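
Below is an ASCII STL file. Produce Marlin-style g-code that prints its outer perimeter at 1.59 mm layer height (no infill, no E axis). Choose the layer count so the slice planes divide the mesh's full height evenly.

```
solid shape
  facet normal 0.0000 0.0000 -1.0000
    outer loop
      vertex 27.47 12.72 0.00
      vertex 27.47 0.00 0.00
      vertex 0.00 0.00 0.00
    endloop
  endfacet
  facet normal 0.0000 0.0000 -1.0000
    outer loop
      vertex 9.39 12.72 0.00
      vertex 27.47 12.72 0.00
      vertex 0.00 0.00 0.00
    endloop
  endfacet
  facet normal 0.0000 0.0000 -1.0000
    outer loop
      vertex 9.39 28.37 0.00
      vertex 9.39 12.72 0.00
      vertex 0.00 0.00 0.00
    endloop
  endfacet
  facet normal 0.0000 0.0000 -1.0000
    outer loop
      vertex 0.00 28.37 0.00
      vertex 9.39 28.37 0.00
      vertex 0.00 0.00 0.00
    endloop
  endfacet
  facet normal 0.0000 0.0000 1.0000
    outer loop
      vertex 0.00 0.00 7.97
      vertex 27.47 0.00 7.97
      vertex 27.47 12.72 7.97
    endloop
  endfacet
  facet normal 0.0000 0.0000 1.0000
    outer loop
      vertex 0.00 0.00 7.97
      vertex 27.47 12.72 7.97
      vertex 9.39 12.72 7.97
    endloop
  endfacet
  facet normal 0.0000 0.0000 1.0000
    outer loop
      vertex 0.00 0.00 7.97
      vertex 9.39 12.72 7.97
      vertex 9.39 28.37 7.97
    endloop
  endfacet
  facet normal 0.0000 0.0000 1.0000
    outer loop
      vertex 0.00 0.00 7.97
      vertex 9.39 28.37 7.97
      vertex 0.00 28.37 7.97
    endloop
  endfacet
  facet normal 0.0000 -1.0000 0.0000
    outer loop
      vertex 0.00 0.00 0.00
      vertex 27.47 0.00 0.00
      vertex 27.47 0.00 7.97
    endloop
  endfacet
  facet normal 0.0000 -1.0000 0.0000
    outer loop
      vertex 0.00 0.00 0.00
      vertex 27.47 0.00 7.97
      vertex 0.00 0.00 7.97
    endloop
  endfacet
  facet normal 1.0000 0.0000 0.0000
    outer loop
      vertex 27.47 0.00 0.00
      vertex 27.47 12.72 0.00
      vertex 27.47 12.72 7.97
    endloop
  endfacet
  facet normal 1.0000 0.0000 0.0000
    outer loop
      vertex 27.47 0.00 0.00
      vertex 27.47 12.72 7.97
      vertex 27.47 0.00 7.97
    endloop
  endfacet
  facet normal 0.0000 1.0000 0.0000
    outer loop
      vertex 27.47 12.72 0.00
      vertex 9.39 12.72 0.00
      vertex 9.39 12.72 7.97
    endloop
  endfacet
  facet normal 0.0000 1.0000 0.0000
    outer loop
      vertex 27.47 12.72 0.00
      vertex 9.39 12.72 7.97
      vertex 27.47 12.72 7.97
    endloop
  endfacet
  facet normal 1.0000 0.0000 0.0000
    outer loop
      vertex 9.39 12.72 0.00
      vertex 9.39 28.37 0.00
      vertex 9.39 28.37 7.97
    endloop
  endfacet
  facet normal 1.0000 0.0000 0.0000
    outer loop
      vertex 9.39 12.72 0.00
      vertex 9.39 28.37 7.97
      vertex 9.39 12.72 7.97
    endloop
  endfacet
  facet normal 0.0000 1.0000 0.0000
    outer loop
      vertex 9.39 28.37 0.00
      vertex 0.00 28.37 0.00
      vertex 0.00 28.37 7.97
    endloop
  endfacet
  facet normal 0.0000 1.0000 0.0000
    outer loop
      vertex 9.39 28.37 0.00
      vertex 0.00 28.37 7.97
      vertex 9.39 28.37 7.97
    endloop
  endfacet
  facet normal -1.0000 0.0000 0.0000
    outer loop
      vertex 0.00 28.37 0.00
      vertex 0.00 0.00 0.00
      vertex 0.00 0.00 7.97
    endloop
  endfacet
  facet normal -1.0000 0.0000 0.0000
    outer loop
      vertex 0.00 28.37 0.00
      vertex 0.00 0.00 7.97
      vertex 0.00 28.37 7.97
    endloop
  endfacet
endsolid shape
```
; perimeter-only toolpath
G21 ; units = mm
G90 ; absolute positioning
G28 ; home
; layer 1
G0 Z1.59
G0 X0.00 Y0.00
G1 X27.47 Y0.00
G1 X27.47 Y12.72
G1 X9.39 Y12.72
G1 X9.39 Y28.37
G1 X0.00 Y28.37
G1 X0.00 Y0.00
; layer 2
G0 Z3.19
G0 X0.00 Y0.00
G1 X27.47 Y0.00
G1 X27.47 Y12.72
G1 X9.39 Y12.72
G1 X9.39 Y28.37
G1 X0.00 Y28.37
G1 X0.00 Y0.00
; layer 3
G0 Z4.78
G0 X0.00 Y0.00
G1 X27.47 Y0.00
G1 X27.47 Y12.72
G1 X9.39 Y12.72
G1 X9.39 Y28.37
G1 X0.00 Y28.37
G1 X0.00 Y0.00
; layer 4
G0 Z6.38
G0 X0.00 Y0.00
G1 X27.47 Y0.00
G1 X27.47 Y12.72
G1 X9.39 Y12.72
G1 X9.39 Y28.37
G1 X0.00 Y28.37
G1 X0.00 Y0.00
; layer 5
G0 Z7.97
G0 X0.00 Y0.00
G1 X27.47 Y0.00
G1 X27.47 Y12.72
G1 X9.39 Y12.72
G1 X9.39 Y28.37
G1 X0.00 Y28.37
G1 X0.00 Y0.00
M2 ; end

The solid is an L-shaped prism: outer 27.5 × 28.4 mm, arm thicknesses ≈ 12.7 mm (horizontal) and 9.39 mm (vertical), extruded 7.97 mm in z. Slicing at Δz = 1.59 mm — 5 equal slices spanning the solid's height, so layer i sits at z = i·h/5 — gives 5 non-empty perimeters. Each is a 6-segment closed polygon; G0 lifts to the layer z and rapids to the start vertex, then G1 traces the edges.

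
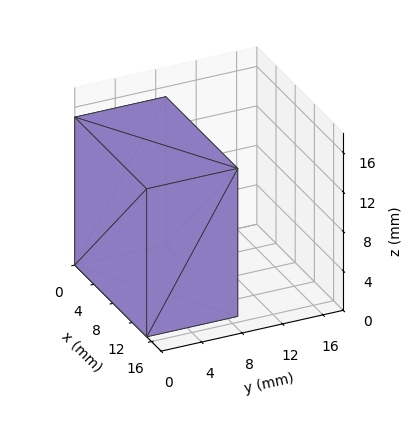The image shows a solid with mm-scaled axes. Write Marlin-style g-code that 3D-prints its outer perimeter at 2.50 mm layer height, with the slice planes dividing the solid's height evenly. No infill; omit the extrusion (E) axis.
Reading the render: the shape is a rectangular box, roughly 15 × 9 mm footprint and 15 mm tall (dimensions read to the nearest mm from the axis ticks). For the g-code, the solid's height is divided into equal slices at the stated Δz and each level perimeter traced with G1 moves after a G0 lift.

; perimeter-only toolpath
G21 ; units = mm
G90 ; absolute positioning
G28 ; home
; layer 1
G0 Z2.50
G0 X0.00 Y0.00
G1 X15.00 Y0.00
G1 X15.00 Y9.00
G1 X0.00 Y9.00
G1 X0.00 Y0.00
; layer 2
G0 Z5.00
G0 X0.00 Y0.00
G1 X15.00 Y0.00
G1 X15.00 Y9.00
G1 X0.00 Y9.00
G1 X0.00 Y0.00
; layer 3
G0 Z7.50
G0 X0.00 Y0.00
G1 X15.00 Y0.00
G1 X15.00 Y9.00
G1 X0.00 Y9.00
G1 X0.00 Y0.00
; layer 4
G0 Z10.00
G0 X0.00 Y0.00
G1 X15.00 Y0.00
G1 X15.00 Y9.00
G1 X0.00 Y9.00
G1 X0.00 Y0.00
; layer 5
G0 Z12.50
G0 X0.00 Y0.00
G1 X15.00 Y0.00
G1 X15.00 Y9.00
G1 X0.00 Y9.00
G1 X0.00 Y0.00
; layer 6
G0 Z15.00
G0 X0.00 Y0.00
G1 X15.00 Y0.00
G1 X15.00 Y9.00
G1 X0.00 Y9.00
G1 X0.00 Y0.00
M2 ; end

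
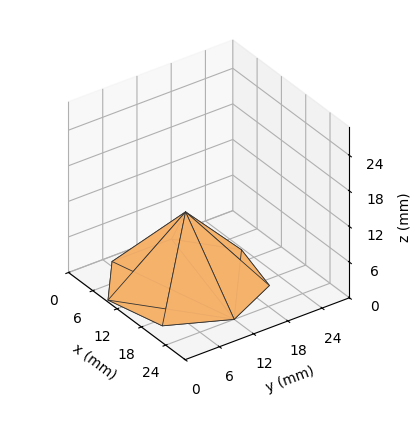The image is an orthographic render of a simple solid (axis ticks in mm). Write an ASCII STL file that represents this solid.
Reading the render: the shape is a regular 7-sided pyramid, base circumscribed radius ≈ 12 mm, apex at z ≈ 12 mm (dimensions read to the nearest mm from the axis ticks). For the STL, each face is triangulated and given an outward normal.

solid part
  facet normal 0.0000 0.0000 -1.0000
    outer loop
      vertex 9.330 23.699 0.000
      vertex 19.482 21.382 0.000
      vertex 24.000 12.000 0.000
    endloop
  endfacet
  facet normal 0.0000 0.0000 -1.0000
    outer loop
      vertex 1.188 17.207 0.000
      vertex 9.330 23.699 0.000
      vertex 24.000 12.000 0.000
    endloop
  endfacet
  facet normal 0.0000 0.0000 -1.0000
    outer loop
      vertex 1.188 6.793 0.000
      vertex 1.188 17.207 0.000
      vertex 24.000 12.000 0.000
    endloop
  endfacet
  facet normal 0.0000 0.0000 -1.0000
    outer loop
      vertex 9.330 0.301 0.000
      vertex 1.188 6.793 0.000
      vertex 24.000 12.000 0.000
    endloop
  endfacet
  facet normal 0.0000 0.0000 -1.0000
    outer loop
      vertex 19.482 2.618 0.000
      vertex 9.330 0.301 0.000
      vertex 24.000 12.000 0.000
    endloop
  endfacet
  facet normal 0.6694 0.3223 0.6694
    outer loop
      vertex 24.000 12.000 0.000
      vertex 19.482 21.382 0.000
      vertex 12.000 12.000 12.000
    endloop
  endfacet
  facet normal 0.1653 0.7243 0.6694
    outer loop
      vertex 19.482 21.382 0.000
      vertex 9.330 23.699 0.000
      vertex 12.000 12.000 12.000
    endloop
  endfacet
  facet normal -0.4632 0.5809 0.6694
    outer loop
      vertex 9.330 23.699 0.000
      vertex 1.188 17.207 0.000
      vertex 12.000 12.000 12.000
    endloop
  endfacet
  facet normal -0.7429 0.0000 0.6694
    outer loop
      vertex 1.188 17.207 0.000
      vertex 1.188 6.793 0.000
      vertex 12.000 12.000 12.000
    endloop
  endfacet
  facet normal -0.4632 -0.5809 0.6694
    outer loop
      vertex 1.188 6.793 0.000
      vertex 9.330 0.301 0.000
      vertex 12.000 12.000 12.000
    endloop
  endfacet
  facet normal 0.1653 -0.7243 0.6694
    outer loop
      vertex 9.330 0.301 0.000
      vertex 19.482 2.618 0.000
      vertex 12.000 12.000 12.000
    endloop
  endfacet
  facet normal 0.6694 -0.3223 0.6694
    outer loop
      vertex 19.482 2.618 0.000
      vertex 24.000 12.000 0.000
      vertex 12.000 12.000 12.000
    endloop
  endfacet
endsolid part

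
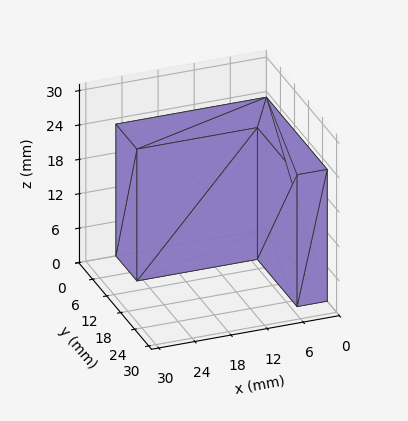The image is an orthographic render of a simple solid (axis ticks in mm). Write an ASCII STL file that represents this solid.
Reading the render: the shape is an L-shaped prism: outer 25 × 26 mm, arm thicknesses ≈ 9 mm (horizontal) and 5 mm (vertical), extruded 23 mm in z (dimensions read to the nearest mm from the axis ticks). For the STL, each face is triangulated and given an outward normal.

solid part
  facet normal 0.0000 0.0000 -1.0000
    outer loop
      vertex 25.000 9.000 0.000
      vertex 25.000 0.000 0.000
      vertex 0.000 0.000 0.000
    endloop
  endfacet
  facet normal 0.0000 0.0000 -1.0000
    outer loop
      vertex 5.000 9.000 0.000
      vertex 25.000 9.000 0.000
      vertex 0.000 0.000 0.000
    endloop
  endfacet
  facet normal 0.0000 0.0000 -1.0000
    outer loop
      vertex 5.000 26.000 0.000
      vertex 5.000 9.000 0.000
      vertex 0.000 0.000 0.000
    endloop
  endfacet
  facet normal 0.0000 0.0000 -1.0000
    outer loop
      vertex 0.000 26.000 0.000
      vertex 5.000 26.000 0.000
      vertex 0.000 0.000 0.000
    endloop
  endfacet
  facet normal 0.0000 0.0000 1.0000
    outer loop
      vertex 0.000 0.000 23.000
      vertex 25.000 0.000 23.000
      vertex 25.000 9.000 23.000
    endloop
  endfacet
  facet normal 0.0000 0.0000 1.0000
    outer loop
      vertex 0.000 0.000 23.000
      vertex 25.000 9.000 23.000
      vertex 5.000 9.000 23.000
    endloop
  endfacet
  facet normal 0.0000 0.0000 1.0000
    outer loop
      vertex 0.000 0.000 23.000
      vertex 5.000 9.000 23.000
      vertex 5.000 26.000 23.000
    endloop
  endfacet
  facet normal 0.0000 0.0000 1.0000
    outer loop
      vertex 0.000 0.000 23.000
      vertex 5.000 26.000 23.000
      vertex 0.000 26.000 23.000
    endloop
  endfacet
  facet normal 0.0000 -1.0000 0.0000
    outer loop
      vertex 0.000 0.000 0.000
      vertex 25.000 0.000 0.000
      vertex 25.000 0.000 23.000
    endloop
  endfacet
  facet normal 0.0000 -1.0000 0.0000
    outer loop
      vertex 0.000 0.000 0.000
      vertex 25.000 0.000 23.000
      vertex 0.000 0.000 23.000
    endloop
  endfacet
  facet normal 1.0000 0.0000 0.0000
    outer loop
      vertex 25.000 0.000 0.000
      vertex 25.000 9.000 0.000
      vertex 25.000 9.000 23.000
    endloop
  endfacet
  facet normal 1.0000 0.0000 0.0000
    outer loop
      vertex 25.000 0.000 0.000
      vertex 25.000 9.000 23.000
      vertex 25.000 0.000 23.000
    endloop
  endfacet
  facet normal 0.0000 1.0000 0.0000
    outer loop
      vertex 25.000 9.000 0.000
      vertex 5.000 9.000 0.000
      vertex 5.000 9.000 23.000
    endloop
  endfacet
  facet normal 0.0000 1.0000 0.0000
    outer loop
      vertex 25.000 9.000 0.000
      vertex 5.000 9.000 23.000
      vertex 25.000 9.000 23.000
    endloop
  endfacet
  facet normal 1.0000 0.0000 0.0000
    outer loop
      vertex 5.000 9.000 0.000
      vertex 5.000 26.000 0.000
      vertex 5.000 26.000 23.000
    endloop
  endfacet
  facet normal 1.0000 0.0000 0.0000
    outer loop
      vertex 5.000 9.000 0.000
      vertex 5.000 26.000 23.000
      vertex 5.000 9.000 23.000
    endloop
  endfacet
  facet normal 0.0000 1.0000 0.0000
    outer loop
      vertex 5.000 26.000 0.000
      vertex 0.000 26.000 0.000
      vertex 0.000 26.000 23.000
    endloop
  endfacet
  facet normal 0.0000 1.0000 0.0000
    outer loop
      vertex 5.000 26.000 0.000
      vertex 0.000 26.000 23.000
      vertex 5.000 26.000 23.000
    endloop
  endfacet
  facet normal -1.0000 0.0000 0.0000
    outer loop
      vertex 0.000 26.000 0.000
      vertex 0.000 0.000 0.000
      vertex 0.000 0.000 23.000
    endloop
  endfacet
  facet normal -1.0000 0.0000 0.0000
    outer loop
      vertex 0.000 26.000 0.000
      vertex 0.000 0.000 23.000
      vertex 0.000 26.000 23.000
    endloop
  endfacet
endsolid part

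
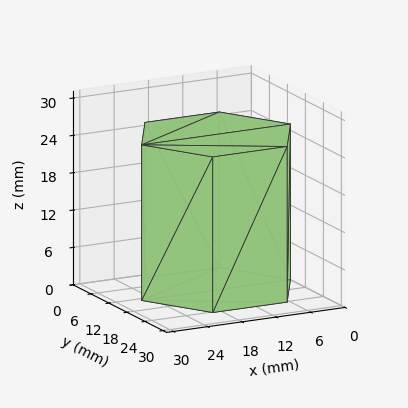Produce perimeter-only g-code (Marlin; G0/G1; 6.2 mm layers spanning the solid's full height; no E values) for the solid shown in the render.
Reading the render: the shape is a regular 6-sided prism (a cylinder approximated with 6 flat sides), circumscribed radius ≈ 13 mm, height ≈ 25 mm (dimensions read to the nearest mm from the axis ticks). For the g-code, the solid's height is divided into equal slices at the stated Δz and each level perimeter traced with G1 moves after a G0 lift.

; perimeter-only toolpath
G21 ; units = mm
G90 ; absolute positioning
G28 ; home
; layer 1
G0 Z6.2
G0 X26.0 Y13.0
G1 X19.5 Y24.3
G1 X6.5 Y24.3
G1 X0.0 Y13.0
G1 X6.5 Y1.7
G1 X19.5 Y1.7
G1 X26.0 Y13.0
; layer 2
G0 Z12.5
G0 X26.0 Y13.0
G1 X19.5 Y24.3
G1 X6.5 Y24.3
G1 X0.0 Y13.0
G1 X6.5 Y1.7
G1 X19.5 Y1.7
G1 X26.0 Y13.0
; layer 3
G0 Z18.8
G0 X26.0 Y13.0
G1 X19.5 Y24.3
G1 X6.5 Y24.3
G1 X0.0 Y13.0
G1 X6.5 Y1.7
G1 X19.5 Y1.7
G1 X26.0 Y13.0
; layer 4
G0 Z25.0
G0 X26.0 Y13.0
G1 X19.5 Y24.3
G1 X6.5 Y24.3
G1 X0.0 Y13.0
G1 X6.5 Y1.7
G1 X19.5 Y1.7
G1 X26.0 Y13.0
M2 ; end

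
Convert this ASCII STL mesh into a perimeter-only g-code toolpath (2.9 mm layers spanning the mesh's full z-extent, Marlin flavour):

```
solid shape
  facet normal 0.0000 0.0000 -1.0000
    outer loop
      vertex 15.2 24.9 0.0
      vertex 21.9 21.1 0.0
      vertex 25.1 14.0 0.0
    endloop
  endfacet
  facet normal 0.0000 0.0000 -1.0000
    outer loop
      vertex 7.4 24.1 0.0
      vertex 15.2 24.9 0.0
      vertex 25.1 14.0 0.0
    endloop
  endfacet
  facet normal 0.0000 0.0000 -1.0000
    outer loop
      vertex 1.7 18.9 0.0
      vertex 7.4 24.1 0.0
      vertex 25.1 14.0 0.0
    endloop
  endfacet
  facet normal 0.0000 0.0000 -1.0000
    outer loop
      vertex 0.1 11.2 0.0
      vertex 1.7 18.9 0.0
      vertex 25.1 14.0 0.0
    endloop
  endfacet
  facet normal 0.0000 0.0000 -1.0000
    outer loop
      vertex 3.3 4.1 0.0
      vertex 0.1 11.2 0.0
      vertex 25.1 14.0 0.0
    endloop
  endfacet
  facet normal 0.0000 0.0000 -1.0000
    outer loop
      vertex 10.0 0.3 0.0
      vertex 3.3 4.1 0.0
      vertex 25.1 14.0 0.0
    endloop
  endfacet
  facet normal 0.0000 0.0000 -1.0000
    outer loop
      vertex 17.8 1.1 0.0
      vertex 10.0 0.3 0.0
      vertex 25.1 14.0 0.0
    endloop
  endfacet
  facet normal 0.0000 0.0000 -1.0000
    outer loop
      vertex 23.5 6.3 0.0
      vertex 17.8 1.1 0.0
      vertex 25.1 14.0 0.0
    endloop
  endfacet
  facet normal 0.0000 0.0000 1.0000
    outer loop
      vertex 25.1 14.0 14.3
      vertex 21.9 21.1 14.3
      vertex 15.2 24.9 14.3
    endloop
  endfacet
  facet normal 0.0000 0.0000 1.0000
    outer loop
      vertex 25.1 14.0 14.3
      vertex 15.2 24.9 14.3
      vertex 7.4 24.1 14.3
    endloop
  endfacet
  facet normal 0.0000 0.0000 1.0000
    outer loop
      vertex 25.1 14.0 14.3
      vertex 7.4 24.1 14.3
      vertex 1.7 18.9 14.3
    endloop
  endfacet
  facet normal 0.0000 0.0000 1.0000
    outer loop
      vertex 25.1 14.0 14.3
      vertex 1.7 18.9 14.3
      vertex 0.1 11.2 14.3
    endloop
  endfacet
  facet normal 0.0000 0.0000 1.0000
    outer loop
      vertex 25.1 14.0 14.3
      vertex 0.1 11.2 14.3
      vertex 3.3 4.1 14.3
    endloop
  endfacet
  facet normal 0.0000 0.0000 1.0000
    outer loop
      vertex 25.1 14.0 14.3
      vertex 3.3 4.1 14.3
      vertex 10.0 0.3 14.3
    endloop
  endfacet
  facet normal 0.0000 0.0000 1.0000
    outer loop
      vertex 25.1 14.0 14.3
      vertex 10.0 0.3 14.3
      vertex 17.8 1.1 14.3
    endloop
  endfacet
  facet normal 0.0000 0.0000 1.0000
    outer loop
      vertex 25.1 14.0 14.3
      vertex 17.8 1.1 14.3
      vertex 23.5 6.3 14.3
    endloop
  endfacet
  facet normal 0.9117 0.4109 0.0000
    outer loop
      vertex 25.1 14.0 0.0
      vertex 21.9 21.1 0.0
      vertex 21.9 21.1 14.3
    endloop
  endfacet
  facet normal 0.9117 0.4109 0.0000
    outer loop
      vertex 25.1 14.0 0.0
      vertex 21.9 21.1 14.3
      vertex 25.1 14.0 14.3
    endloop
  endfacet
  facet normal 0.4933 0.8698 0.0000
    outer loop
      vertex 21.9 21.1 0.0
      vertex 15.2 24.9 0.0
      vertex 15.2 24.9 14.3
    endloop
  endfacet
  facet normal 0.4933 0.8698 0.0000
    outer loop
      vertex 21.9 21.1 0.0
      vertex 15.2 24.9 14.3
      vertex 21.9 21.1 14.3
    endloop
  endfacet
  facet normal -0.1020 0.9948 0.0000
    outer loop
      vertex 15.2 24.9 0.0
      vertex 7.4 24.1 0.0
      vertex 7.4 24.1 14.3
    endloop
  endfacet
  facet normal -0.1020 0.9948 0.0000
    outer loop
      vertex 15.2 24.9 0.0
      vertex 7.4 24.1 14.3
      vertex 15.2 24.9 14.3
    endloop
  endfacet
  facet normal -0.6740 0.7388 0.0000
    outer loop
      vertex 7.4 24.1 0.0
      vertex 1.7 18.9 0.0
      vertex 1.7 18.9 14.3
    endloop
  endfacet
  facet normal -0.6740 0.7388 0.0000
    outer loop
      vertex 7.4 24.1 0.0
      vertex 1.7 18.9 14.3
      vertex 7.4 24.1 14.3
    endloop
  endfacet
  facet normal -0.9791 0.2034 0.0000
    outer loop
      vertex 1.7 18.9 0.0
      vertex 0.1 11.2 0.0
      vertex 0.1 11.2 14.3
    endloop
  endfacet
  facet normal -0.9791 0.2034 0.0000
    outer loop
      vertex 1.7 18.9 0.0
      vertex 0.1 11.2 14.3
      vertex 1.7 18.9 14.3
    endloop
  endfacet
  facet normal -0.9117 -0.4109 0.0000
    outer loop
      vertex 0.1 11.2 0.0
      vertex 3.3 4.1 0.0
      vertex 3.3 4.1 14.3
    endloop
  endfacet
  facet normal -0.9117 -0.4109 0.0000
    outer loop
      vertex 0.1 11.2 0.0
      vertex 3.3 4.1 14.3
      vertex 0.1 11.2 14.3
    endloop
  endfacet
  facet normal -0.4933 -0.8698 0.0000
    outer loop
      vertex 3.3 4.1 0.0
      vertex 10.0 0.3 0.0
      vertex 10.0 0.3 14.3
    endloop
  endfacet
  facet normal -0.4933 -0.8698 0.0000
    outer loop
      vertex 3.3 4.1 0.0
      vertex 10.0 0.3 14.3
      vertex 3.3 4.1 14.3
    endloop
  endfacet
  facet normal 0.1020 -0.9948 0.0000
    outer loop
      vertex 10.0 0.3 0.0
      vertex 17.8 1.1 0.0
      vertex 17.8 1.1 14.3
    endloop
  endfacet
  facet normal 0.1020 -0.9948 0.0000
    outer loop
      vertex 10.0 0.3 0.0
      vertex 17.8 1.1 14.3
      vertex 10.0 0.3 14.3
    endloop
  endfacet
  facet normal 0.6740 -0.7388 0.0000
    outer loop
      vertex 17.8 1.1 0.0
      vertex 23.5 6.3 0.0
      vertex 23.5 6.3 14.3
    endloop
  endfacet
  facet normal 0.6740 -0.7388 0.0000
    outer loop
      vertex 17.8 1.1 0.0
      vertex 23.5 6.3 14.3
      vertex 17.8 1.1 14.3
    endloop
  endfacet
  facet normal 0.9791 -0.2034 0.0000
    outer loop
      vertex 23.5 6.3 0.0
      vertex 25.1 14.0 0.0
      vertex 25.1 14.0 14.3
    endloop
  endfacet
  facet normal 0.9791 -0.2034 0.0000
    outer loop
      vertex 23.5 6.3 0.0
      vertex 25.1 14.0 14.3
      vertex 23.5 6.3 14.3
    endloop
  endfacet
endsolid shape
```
; perimeter-only toolpath
G21 ; units = mm
G90 ; absolute positioning
G28 ; home
; layer 1
G0 Z2.9
G0 X25.1 Y14.0
G1 X21.9 Y21.1
G1 X15.2 Y24.9
G1 X7.4 Y24.1
G1 X1.7 Y18.9
G1 X0.1 Y11.2
G1 X3.3 Y4.1
G1 X10.0 Y0.3
G1 X17.8 Y1.1
G1 X23.5 Y6.3
G1 X25.1 Y14.0
; layer 2
G0 Z5.7
G0 X25.1 Y14.0
G1 X21.9 Y21.1
G1 X15.2 Y24.9
G1 X7.4 Y24.1
G1 X1.7 Y18.9
G1 X0.1 Y11.2
G1 X3.3 Y4.1
G1 X10.0 Y0.3
G1 X17.8 Y1.1
G1 X23.5 Y6.3
G1 X25.1 Y14.0
; layer 3
G0 Z8.6
G0 X25.1 Y14.0
G1 X21.9 Y21.1
G1 X15.2 Y24.9
G1 X7.4 Y24.1
G1 X1.7 Y18.9
G1 X0.1 Y11.2
G1 X3.3 Y4.1
G1 X10.0 Y0.3
G1 X17.8 Y1.1
G1 X23.5 Y6.3
G1 X25.1 Y14.0
; layer 4
G0 Z11.4
G0 X25.1 Y14.0
G1 X21.9 Y21.1
G1 X15.2 Y24.9
G1 X7.4 Y24.1
G1 X1.7 Y18.9
G1 X0.1 Y11.2
G1 X3.3 Y4.1
G1 X10.0 Y0.3
G1 X17.8 Y1.1
G1 X23.5 Y6.3
G1 X25.1 Y14.0
; layer 5
G0 Z14.3
G0 X25.1 Y14.0
G1 X21.9 Y21.1
G1 X15.2 Y24.9
G1 X7.4 Y24.1
G1 X1.7 Y18.9
G1 X0.1 Y11.2
G1 X3.3 Y4.1
G1 X10.0 Y0.3
G1 X17.8 Y1.1
G1 X23.5 Y6.3
G1 X25.1 Y14.0
M2 ; end

The solid is a regular 10-sided prism (a cylinder approximated with 10 flat sides), circumscribed radius ≈ 12.6 mm, height ≈ 14.3 mm. Slicing at Δz = 2.9 mm — 5 equal slices spanning the solid's height, so layer i sits at z = i·h/5 — gives 5 non-empty perimeters. Each is a 10-segment closed polygon; G0 lifts to the layer z and rapids to the start vertex, then G1 traces the edges.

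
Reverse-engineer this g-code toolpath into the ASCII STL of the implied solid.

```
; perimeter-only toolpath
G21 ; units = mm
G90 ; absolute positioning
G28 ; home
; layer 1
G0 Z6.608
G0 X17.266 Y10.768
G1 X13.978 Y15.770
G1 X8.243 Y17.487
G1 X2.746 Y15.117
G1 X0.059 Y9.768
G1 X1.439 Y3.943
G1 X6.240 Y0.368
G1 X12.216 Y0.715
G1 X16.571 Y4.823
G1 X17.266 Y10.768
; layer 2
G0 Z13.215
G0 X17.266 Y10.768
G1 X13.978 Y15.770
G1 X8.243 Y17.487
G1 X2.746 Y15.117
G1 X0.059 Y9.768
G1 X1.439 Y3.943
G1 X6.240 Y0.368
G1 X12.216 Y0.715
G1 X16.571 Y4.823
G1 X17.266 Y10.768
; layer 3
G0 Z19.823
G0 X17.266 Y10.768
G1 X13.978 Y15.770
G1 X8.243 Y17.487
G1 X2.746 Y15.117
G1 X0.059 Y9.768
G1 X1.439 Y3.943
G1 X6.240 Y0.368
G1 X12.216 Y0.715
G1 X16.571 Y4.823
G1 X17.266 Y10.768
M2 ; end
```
solid part
  facet normal 0.0000 0.0000 -1.0000
    outer loop
      vertex 8.243 17.487 0.000
      vertex 13.978 15.770 0.000
      vertex 17.266 10.768 0.000
    endloop
  endfacet
  facet normal 0.0000 0.0000 -1.0000
    outer loop
      vertex 2.746 15.117 0.000
      vertex 8.243 17.487 0.000
      vertex 17.266 10.768 0.000
    endloop
  endfacet
  facet normal 0.0000 0.0000 -1.0000
    outer loop
      vertex 0.059 9.768 0.000
      vertex 2.746 15.117 0.000
      vertex 17.266 10.768 0.000
    endloop
  endfacet
  facet normal 0.0000 0.0000 -1.0000
    outer loop
      vertex 1.439 3.943 0.000
      vertex 0.059 9.768 0.000
      vertex 17.266 10.768 0.000
    endloop
  endfacet
  facet normal 0.0000 0.0000 -1.0000
    outer loop
      vertex 6.240 0.368 0.000
      vertex 1.439 3.943 0.000
      vertex 17.266 10.768 0.000
    endloop
  endfacet
  facet normal 0.0000 0.0000 -1.0000
    outer loop
      vertex 12.216 0.715 0.000
      vertex 6.240 0.368 0.000
      vertex 17.266 10.768 0.000
    endloop
  endfacet
  facet normal 0.0000 0.0000 -1.0000
    outer loop
      vertex 16.571 4.823 0.000
      vertex 12.216 0.715 0.000
      vertex 17.266 10.768 0.000
    endloop
  endfacet
  facet normal 0.0000 0.0000 1.0000
    outer loop
      vertex 17.266 10.768 19.823
      vertex 13.978 15.770 19.823
      vertex 8.243 17.487 19.823
    endloop
  endfacet
  facet normal 0.0000 0.0000 1.0000
    outer loop
      vertex 17.266 10.768 19.823
      vertex 8.243 17.487 19.823
      vertex 2.746 15.117 19.823
    endloop
  endfacet
  facet normal 0.0000 0.0000 1.0000
    outer loop
      vertex 17.266 10.768 19.823
      vertex 2.746 15.117 19.823
      vertex 0.059 9.768 19.823
    endloop
  endfacet
  facet normal 0.0000 0.0000 1.0000
    outer loop
      vertex 17.266 10.768 19.823
      vertex 0.059 9.768 19.823
      vertex 1.439 3.943 19.823
    endloop
  endfacet
  facet normal 0.0000 0.0000 1.0000
    outer loop
      vertex 17.266 10.768 19.823
      vertex 1.439 3.943 19.823
      vertex 6.240 0.368 19.823
    endloop
  endfacet
  facet normal 0.0000 0.0000 1.0000
    outer loop
      vertex 17.266 10.768 19.823
      vertex 6.240 0.368 19.823
      vertex 12.216 0.715 19.823
    endloop
  endfacet
  facet normal 0.0000 0.0000 1.0000
    outer loop
      vertex 17.266 10.768 19.823
      vertex 12.216 0.715 19.823
      vertex 16.571 4.823 19.823
    endloop
  endfacet
  facet normal 0.8356 0.5493 0.0000
    outer loop
      vertex 17.266 10.768 0.000
      vertex 13.978 15.770 0.000
      vertex 13.978 15.770 19.823
    endloop
  endfacet
  facet normal 0.8356 0.5493 0.0000
    outer loop
      vertex 17.266 10.768 0.000
      vertex 13.978 15.770 19.823
      vertex 17.266 10.768 19.823
    endloop
  endfacet
  facet normal 0.2868 0.9580 0.0000
    outer loop
      vertex 13.978 15.770 0.000
      vertex 8.243 17.487 0.000
      vertex 8.243 17.487 19.823
    endloop
  endfacet
  facet normal 0.2868 0.9580 0.0000
    outer loop
      vertex 13.978 15.770 0.000
      vertex 8.243 17.487 19.823
      vertex 13.978 15.770 19.823
    endloop
  endfacet
  facet normal -0.3959 0.9183 0.0000
    outer loop
      vertex 8.243 17.487 0.000
      vertex 2.746 15.117 0.000
      vertex 2.746 15.117 19.823
    endloop
  endfacet
  facet normal -0.3959 0.9183 0.0000
    outer loop
      vertex 8.243 17.487 0.000
      vertex 2.746 15.117 19.823
      vertex 8.243 17.487 19.823
    endloop
  endfacet
  facet normal -0.8936 0.4489 0.0000
    outer loop
      vertex 2.746 15.117 0.000
      vertex 0.059 9.768 0.000
      vertex 0.059 9.768 19.823
    endloop
  endfacet
  facet normal -0.8936 0.4489 0.0000
    outer loop
      vertex 2.746 15.117 0.000
      vertex 0.059 9.768 19.823
      vertex 2.746 15.117 19.823
    endloop
  endfacet
  facet normal -0.9731 -0.2305 0.0000
    outer loop
      vertex 0.059 9.768 0.000
      vertex 1.439 3.943 0.000
      vertex 1.439 3.943 19.823
    endloop
  endfacet
  facet normal -0.9731 -0.2305 0.0000
    outer loop
      vertex 0.059 9.768 0.000
      vertex 1.439 3.943 19.823
      vertex 0.059 9.768 19.823
    endloop
  endfacet
  facet normal -0.5972 -0.8021 0.0000
    outer loop
      vertex 1.439 3.943 0.000
      vertex 6.240 0.368 0.000
      vertex 6.240 0.368 19.823
    endloop
  endfacet
  facet normal -0.5972 -0.8021 0.0000
    outer loop
      vertex 1.439 3.943 0.000
      vertex 6.240 0.368 19.823
      vertex 1.439 3.943 19.823
    endloop
  endfacet
  facet normal 0.0580 -0.9983 0.0000
    outer loop
      vertex 6.240 0.368 0.000
      vertex 12.216 0.715 0.000
      vertex 12.216 0.715 19.823
    endloop
  endfacet
  facet normal 0.0580 -0.9983 0.0000
    outer loop
      vertex 6.240 0.368 0.000
      vertex 12.216 0.715 19.823
      vertex 6.240 0.368 19.823
    endloop
  endfacet
  facet normal 0.6862 -0.7274 0.0000
    outer loop
      vertex 12.216 0.715 0.000
      vertex 16.571 4.823 0.000
      vertex 16.571 4.823 19.823
    endloop
  endfacet
  facet normal 0.6862 -0.7274 0.0000
    outer loop
      vertex 12.216 0.715 0.000
      vertex 16.571 4.823 19.823
      vertex 12.216 0.715 19.823
    endloop
  endfacet
  facet normal 0.9932 -0.1161 0.0000
    outer loop
      vertex 16.571 4.823 0.000
      vertex 17.266 10.768 0.000
      vertex 17.266 10.768 19.823
    endloop
  endfacet
  facet normal 0.9932 -0.1161 0.0000
    outer loop
      vertex 16.571 4.823 0.000
      vertex 17.266 10.768 19.823
      vertex 16.571 4.823 19.823
    endloop
  endfacet
endsolid part

The G0 Z moves step by Δz≈6.608 mm. Every layer's G1 loop is the same polygon, so the solid is a straight extrusion of it from z=0 to z≈19.8. Closing with flat bottom and top caps and triangulating gives 32 facets — a regular 9-sided prism (a cylinder approximated with 9 flat sides), circumscribed radius ≈ 8.75 mm, height ≈ 19.8 mm.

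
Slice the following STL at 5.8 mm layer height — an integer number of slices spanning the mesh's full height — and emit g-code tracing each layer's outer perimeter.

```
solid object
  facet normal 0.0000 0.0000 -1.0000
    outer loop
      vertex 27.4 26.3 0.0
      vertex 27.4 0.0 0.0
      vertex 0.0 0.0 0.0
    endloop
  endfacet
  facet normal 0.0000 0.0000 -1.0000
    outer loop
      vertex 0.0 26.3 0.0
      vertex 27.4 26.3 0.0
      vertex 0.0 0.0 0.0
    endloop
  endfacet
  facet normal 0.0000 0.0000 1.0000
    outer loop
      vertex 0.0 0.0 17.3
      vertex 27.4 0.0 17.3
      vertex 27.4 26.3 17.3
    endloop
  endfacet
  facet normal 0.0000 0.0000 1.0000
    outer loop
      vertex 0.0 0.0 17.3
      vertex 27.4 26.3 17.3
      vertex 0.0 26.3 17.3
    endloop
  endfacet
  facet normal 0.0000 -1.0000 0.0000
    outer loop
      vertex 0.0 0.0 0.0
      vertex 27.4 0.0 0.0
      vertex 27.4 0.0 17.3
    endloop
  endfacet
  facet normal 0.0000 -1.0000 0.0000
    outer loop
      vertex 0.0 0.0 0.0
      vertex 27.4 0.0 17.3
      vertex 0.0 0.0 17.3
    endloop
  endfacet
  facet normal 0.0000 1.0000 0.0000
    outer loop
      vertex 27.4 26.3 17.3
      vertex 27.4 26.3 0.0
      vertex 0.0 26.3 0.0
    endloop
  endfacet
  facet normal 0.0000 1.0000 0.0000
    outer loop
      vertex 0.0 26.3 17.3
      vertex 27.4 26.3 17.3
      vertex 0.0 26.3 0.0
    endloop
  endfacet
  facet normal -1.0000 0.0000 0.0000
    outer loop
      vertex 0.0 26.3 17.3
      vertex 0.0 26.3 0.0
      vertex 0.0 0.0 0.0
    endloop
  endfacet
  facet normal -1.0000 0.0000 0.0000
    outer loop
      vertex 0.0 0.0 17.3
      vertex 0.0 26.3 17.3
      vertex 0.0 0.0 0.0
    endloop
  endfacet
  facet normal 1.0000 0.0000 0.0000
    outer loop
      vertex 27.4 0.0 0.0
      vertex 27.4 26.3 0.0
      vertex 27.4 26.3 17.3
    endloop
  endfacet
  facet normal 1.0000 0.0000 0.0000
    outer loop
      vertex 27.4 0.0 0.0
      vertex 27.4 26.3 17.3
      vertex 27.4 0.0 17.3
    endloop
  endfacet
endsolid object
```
; perimeter-only toolpath
G21 ; units = mm
G90 ; absolute positioning
G28 ; home
; layer 1
G0 Z5.8
G0 X0.0 Y0.0
G1 X27.4 Y0.0
G1 X27.4 Y26.3
G1 X0.0 Y26.3
G1 X0.0 Y0.0
; layer 2
G0 Z11.5
G0 X0.0 Y0.0
G1 X27.4 Y0.0
G1 X27.4 Y26.3
G1 X0.0 Y26.3
G1 X0.0 Y0.0
; layer 3
G0 Z17.3
G0 X0.0 Y0.0
G1 X27.4 Y0.0
G1 X27.4 Y26.3
G1 X0.0 Y26.3
G1 X0.0 Y0.0
M2 ; end

The solid is a rectangular box, roughly 27.4 × 26.3 mm footprint and 17.3 mm tall. Slicing at Δz = 5.8 mm — 3 equal slices spanning the solid's height, so layer i sits at z = i·h/3 — gives 3 non-empty perimeters. Each is a 4-segment closed polygon; G0 lifts to the layer z and rapids to the start vertex, then G1 traces the edges.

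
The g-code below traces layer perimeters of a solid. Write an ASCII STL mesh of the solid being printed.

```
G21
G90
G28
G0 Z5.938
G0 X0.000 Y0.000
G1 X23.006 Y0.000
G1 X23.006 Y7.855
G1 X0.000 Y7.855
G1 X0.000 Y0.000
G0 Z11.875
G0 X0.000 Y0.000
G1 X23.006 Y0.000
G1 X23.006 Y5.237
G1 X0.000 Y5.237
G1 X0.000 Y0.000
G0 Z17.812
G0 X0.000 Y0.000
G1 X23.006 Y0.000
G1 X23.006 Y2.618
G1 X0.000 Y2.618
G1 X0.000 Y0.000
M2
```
solid part
  facet normal 0.0000 0.0000 -1.0000
    outer loop
      vertex 23.006 10.473 0.000
      vertex 23.006 0.000 0.000
      vertex 0.000 0.000 0.000
    endloop
  endfacet
  facet normal 0.0000 0.0000 -1.0000
    outer loop
      vertex 0.000 10.473 0.000
      vertex 23.006 10.473 0.000
      vertex 0.000 0.000 0.000
    endloop
  endfacet
  facet normal 0.0000 -1.0000 0.0000
    outer loop
      vertex 0.000 0.000 0.000
      vertex 23.006 0.000 0.000
      vertex 23.006 0.000 23.750
    endloop
  endfacet
  facet normal 0.0000 -1.0000 0.0000
    outer loop
      vertex 0.000 0.000 0.000
      vertex 23.006 0.000 23.750
      vertex 0.000 0.000 23.750
    endloop
  endfacet
  facet normal 0.0000 0.9150 0.4035
    outer loop
      vertex 0.000 0.000 23.750
      vertex 23.006 0.000 23.750
      vertex 23.006 10.473 0.000
    endloop
  endfacet
  facet normal 0.0000 0.9150 0.4035
    outer loop
      vertex 0.000 0.000 23.750
      vertex 23.006 10.473 0.000
      vertex 0.000 10.473 0.000
    endloop
  endfacet
  facet normal -1.0000 0.0000 0.0000
    outer loop
      vertex 0.000 0.000 23.750
      vertex 0.000 10.473 0.000
      vertex 0.000 0.000 0.000
    endloop
  endfacet
  facet normal 1.0000 0.0000 0.0000
    outer loop
      vertex 23.006 0.000 0.000
      vertex 23.006 10.473 0.000
      vertex 23.006 0.000 23.750
    endloop
  endfacet
endsolid part

The G0 Z moves step by Δz≈5.938 mm. The G1 loops shrink linearly with z, so the solid tapers from its base footprint up to z≈23.8. Closing with a flat bottom cap and the tapered top and triangulating gives 8 facets — a wedge (ramp): 23 × 10.5 mm base, rising to 23.8 mm along the y=0 edge and sloping linearly to z=0 at y=10.5.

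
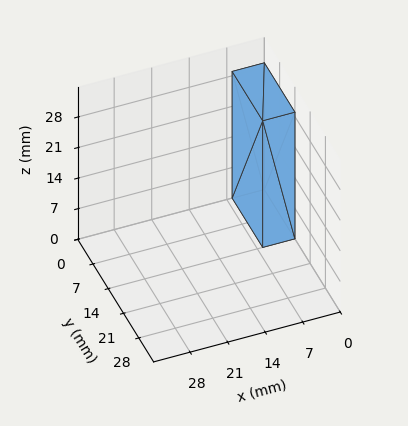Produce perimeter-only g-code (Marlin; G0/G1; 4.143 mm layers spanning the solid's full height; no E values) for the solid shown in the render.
Reading the render: the shape is a rectangular box, roughly 6 × 14 mm footprint and 29 mm tall (dimensions read to the nearest mm from the axis ticks). For the g-code, the solid's height is divided into equal slices at the stated Δz and each level perimeter traced with G1 moves after a G0 lift.

; perimeter-only toolpath
G21 ; units = mm
G90 ; absolute positioning
G28 ; home
; layer 1
G0 Z4.143
G0 X0.000 Y0.000
G1 X6.000 Y0.000
G1 X6.000 Y14.000
G1 X0.000 Y14.000
G1 X0.000 Y0.000
; layer 2
G0 Z8.286
G0 X0.000 Y0.000
G1 X6.000 Y0.000
G1 X6.000 Y14.000
G1 X0.000 Y14.000
G1 X0.000 Y0.000
; layer 3
G0 Z12.429
G0 X0.000 Y0.000
G1 X6.000 Y0.000
G1 X6.000 Y14.000
G1 X0.000 Y14.000
G1 X0.000 Y0.000
; layer 4
G0 Z16.571
G0 X0.000 Y0.000
G1 X6.000 Y0.000
G1 X6.000 Y14.000
G1 X0.000 Y14.000
G1 X0.000 Y0.000
; layer 5
G0 Z20.714
G0 X0.000 Y0.000
G1 X6.000 Y0.000
G1 X6.000 Y14.000
G1 X0.000 Y14.000
G1 X0.000 Y0.000
; layer 6
G0 Z24.857
G0 X0.000 Y0.000
G1 X6.000 Y0.000
G1 X6.000 Y14.000
G1 X0.000 Y14.000
G1 X0.000 Y0.000
; layer 7
G0 Z29.000
G0 X0.000 Y0.000
G1 X6.000 Y0.000
G1 X6.000 Y14.000
G1 X0.000 Y14.000
G1 X0.000 Y0.000
M2 ; end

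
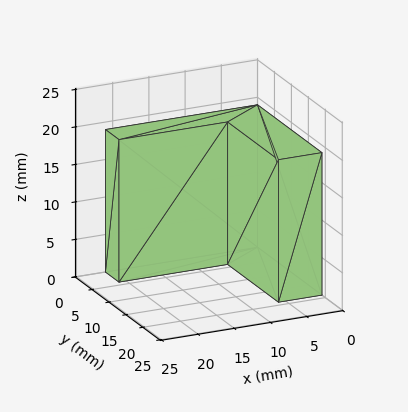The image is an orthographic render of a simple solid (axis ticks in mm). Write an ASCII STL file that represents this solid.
Reading the render: the shape is an L-shaped prism: outer 21 × 19 mm, arm thicknesses ≈ 4 mm (horizontal) and 6 mm (vertical), extruded 19 mm in z (dimensions read to the nearest mm from the axis ticks). For the STL, each face is triangulated and given an outward normal.

solid part
  facet normal 0.0000 0.0000 -1.0000
    outer loop
      vertex 21.00 4.00 0.00
      vertex 21.00 0.00 0.00
      vertex 0.00 0.00 0.00
    endloop
  endfacet
  facet normal 0.0000 0.0000 -1.0000
    outer loop
      vertex 6.00 4.00 0.00
      vertex 21.00 4.00 0.00
      vertex 0.00 0.00 0.00
    endloop
  endfacet
  facet normal 0.0000 0.0000 -1.0000
    outer loop
      vertex 6.00 19.00 0.00
      vertex 6.00 4.00 0.00
      vertex 0.00 0.00 0.00
    endloop
  endfacet
  facet normal 0.0000 0.0000 -1.0000
    outer loop
      vertex 0.00 19.00 0.00
      vertex 6.00 19.00 0.00
      vertex 0.00 0.00 0.00
    endloop
  endfacet
  facet normal 0.0000 0.0000 1.0000
    outer loop
      vertex 0.00 0.00 19.00
      vertex 21.00 0.00 19.00
      vertex 21.00 4.00 19.00
    endloop
  endfacet
  facet normal 0.0000 0.0000 1.0000
    outer loop
      vertex 0.00 0.00 19.00
      vertex 21.00 4.00 19.00
      vertex 6.00 4.00 19.00
    endloop
  endfacet
  facet normal 0.0000 0.0000 1.0000
    outer loop
      vertex 0.00 0.00 19.00
      vertex 6.00 4.00 19.00
      vertex 6.00 19.00 19.00
    endloop
  endfacet
  facet normal 0.0000 0.0000 1.0000
    outer loop
      vertex 0.00 0.00 19.00
      vertex 6.00 19.00 19.00
      vertex 0.00 19.00 19.00
    endloop
  endfacet
  facet normal 0.0000 -1.0000 0.0000
    outer loop
      vertex 0.00 0.00 0.00
      vertex 21.00 0.00 0.00
      vertex 21.00 0.00 19.00
    endloop
  endfacet
  facet normal 0.0000 -1.0000 0.0000
    outer loop
      vertex 0.00 0.00 0.00
      vertex 21.00 0.00 19.00
      vertex 0.00 0.00 19.00
    endloop
  endfacet
  facet normal 1.0000 0.0000 0.0000
    outer loop
      vertex 21.00 0.00 0.00
      vertex 21.00 4.00 0.00
      vertex 21.00 4.00 19.00
    endloop
  endfacet
  facet normal 1.0000 0.0000 0.0000
    outer loop
      vertex 21.00 0.00 0.00
      vertex 21.00 4.00 19.00
      vertex 21.00 0.00 19.00
    endloop
  endfacet
  facet normal 0.0000 1.0000 0.0000
    outer loop
      vertex 21.00 4.00 0.00
      vertex 6.00 4.00 0.00
      vertex 6.00 4.00 19.00
    endloop
  endfacet
  facet normal 0.0000 1.0000 0.0000
    outer loop
      vertex 21.00 4.00 0.00
      vertex 6.00 4.00 19.00
      vertex 21.00 4.00 19.00
    endloop
  endfacet
  facet normal 1.0000 0.0000 0.0000
    outer loop
      vertex 6.00 4.00 0.00
      vertex 6.00 19.00 0.00
      vertex 6.00 19.00 19.00
    endloop
  endfacet
  facet normal 1.0000 0.0000 0.0000
    outer loop
      vertex 6.00 4.00 0.00
      vertex 6.00 19.00 19.00
      vertex 6.00 4.00 19.00
    endloop
  endfacet
  facet normal 0.0000 1.0000 0.0000
    outer loop
      vertex 6.00 19.00 0.00
      vertex 0.00 19.00 0.00
      vertex 0.00 19.00 19.00
    endloop
  endfacet
  facet normal 0.0000 1.0000 0.0000
    outer loop
      vertex 6.00 19.00 0.00
      vertex 0.00 19.00 19.00
      vertex 6.00 19.00 19.00
    endloop
  endfacet
  facet normal -1.0000 0.0000 0.0000
    outer loop
      vertex 0.00 19.00 0.00
      vertex 0.00 0.00 0.00
      vertex 0.00 0.00 19.00
    endloop
  endfacet
  facet normal -1.0000 0.0000 0.0000
    outer loop
      vertex 0.00 19.00 0.00
      vertex 0.00 0.00 19.00
      vertex 0.00 19.00 19.00
    endloop
  endfacet
endsolid part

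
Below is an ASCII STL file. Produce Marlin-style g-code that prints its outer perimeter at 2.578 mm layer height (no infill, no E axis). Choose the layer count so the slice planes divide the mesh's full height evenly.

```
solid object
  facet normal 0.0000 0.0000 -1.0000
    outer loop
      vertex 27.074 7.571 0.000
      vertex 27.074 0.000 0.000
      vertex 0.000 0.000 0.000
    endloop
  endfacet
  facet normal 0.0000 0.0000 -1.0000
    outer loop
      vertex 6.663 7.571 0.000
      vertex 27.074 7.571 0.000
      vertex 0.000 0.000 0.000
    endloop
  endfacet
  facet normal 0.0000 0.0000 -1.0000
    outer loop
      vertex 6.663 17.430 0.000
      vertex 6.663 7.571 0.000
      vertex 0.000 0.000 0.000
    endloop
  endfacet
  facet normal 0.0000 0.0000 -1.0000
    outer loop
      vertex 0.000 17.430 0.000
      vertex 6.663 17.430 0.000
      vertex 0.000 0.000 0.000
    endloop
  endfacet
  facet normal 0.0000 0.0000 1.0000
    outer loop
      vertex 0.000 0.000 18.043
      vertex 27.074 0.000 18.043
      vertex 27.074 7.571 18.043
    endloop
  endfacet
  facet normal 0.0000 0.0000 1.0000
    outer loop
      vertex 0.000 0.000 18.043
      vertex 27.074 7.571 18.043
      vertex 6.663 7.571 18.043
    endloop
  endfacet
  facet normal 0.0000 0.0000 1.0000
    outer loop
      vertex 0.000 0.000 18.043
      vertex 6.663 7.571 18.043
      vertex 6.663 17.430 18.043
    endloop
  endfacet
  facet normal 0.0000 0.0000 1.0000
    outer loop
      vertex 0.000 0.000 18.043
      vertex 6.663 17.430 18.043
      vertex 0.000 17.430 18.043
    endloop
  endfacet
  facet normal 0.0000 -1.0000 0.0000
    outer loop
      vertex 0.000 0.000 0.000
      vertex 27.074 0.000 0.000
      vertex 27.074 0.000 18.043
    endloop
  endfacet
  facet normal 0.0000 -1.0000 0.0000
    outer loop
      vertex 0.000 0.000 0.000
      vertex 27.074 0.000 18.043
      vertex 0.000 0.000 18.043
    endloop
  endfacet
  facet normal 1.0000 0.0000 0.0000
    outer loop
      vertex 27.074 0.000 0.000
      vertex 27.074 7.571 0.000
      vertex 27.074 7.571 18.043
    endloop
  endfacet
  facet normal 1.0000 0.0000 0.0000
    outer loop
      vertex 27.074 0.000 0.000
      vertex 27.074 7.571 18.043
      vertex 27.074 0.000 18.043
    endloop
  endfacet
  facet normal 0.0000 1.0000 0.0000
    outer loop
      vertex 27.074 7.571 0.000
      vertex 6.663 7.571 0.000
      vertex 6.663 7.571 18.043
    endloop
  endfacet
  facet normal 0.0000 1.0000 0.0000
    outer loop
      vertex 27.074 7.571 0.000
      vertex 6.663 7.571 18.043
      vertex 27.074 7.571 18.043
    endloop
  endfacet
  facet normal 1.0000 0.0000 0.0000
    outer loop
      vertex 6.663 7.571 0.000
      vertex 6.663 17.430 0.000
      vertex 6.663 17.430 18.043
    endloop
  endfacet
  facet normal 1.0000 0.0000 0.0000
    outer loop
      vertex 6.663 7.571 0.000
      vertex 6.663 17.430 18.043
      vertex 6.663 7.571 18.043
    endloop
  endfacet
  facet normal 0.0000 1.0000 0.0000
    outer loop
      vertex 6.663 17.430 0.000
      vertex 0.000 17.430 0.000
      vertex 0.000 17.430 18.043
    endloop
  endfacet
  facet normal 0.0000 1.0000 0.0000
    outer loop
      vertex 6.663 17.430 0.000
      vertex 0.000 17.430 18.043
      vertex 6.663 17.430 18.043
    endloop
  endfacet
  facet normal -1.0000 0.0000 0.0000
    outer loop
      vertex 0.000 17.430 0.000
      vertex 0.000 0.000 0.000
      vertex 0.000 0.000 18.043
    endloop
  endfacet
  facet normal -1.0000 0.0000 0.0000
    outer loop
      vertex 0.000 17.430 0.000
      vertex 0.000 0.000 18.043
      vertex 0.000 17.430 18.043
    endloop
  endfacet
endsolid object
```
; perimeter-only toolpath
G21 ; units = mm
G90 ; absolute positioning
G28 ; home
; layer 1
G0 Z2.578
G0 X0.000 Y0.000
G1 X27.074 Y0.000
G1 X27.074 Y7.571
G1 X6.663 Y7.571
G1 X6.663 Y17.430
G1 X0.000 Y17.430
G1 X0.000 Y0.000
; layer 2
G0 Z5.155
G0 X0.000 Y0.000
G1 X27.074 Y0.000
G1 X27.074 Y7.571
G1 X6.663 Y7.571
G1 X6.663 Y17.430
G1 X0.000 Y17.430
G1 X0.000 Y0.000
; layer 3
G0 Z7.733
G0 X0.000 Y0.000
G1 X27.074 Y0.000
G1 X27.074 Y7.571
G1 X6.663 Y7.571
G1 X6.663 Y17.430
G1 X0.000 Y17.430
G1 X0.000 Y0.000
; layer 4
G0 Z10.310
G0 X0.000 Y0.000
G1 X27.074 Y0.000
G1 X27.074 Y7.571
G1 X6.663 Y7.571
G1 X6.663 Y17.430
G1 X0.000 Y17.430
G1 X0.000 Y0.000
; layer 5
G0 Z12.888
G0 X0.000 Y0.000
G1 X27.074 Y0.000
G1 X27.074 Y7.571
G1 X6.663 Y7.571
G1 X6.663 Y17.430
G1 X0.000 Y17.430
G1 X0.000 Y0.000
; layer 6
G0 Z15.465
G0 X0.000 Y0.000
G1 X27.074 Y0.000
G1 X27.074 Y7.571
G1 X6.663 Y7.571
G1 X6.663 Y17.430
G1 X0.000 Y17.430
G1 X0.000 Y0.000
; layer 7
G0 Z18.043
G0 X0.000 Y0.000
G1 X27.074 Y0.000
G1 X27.074 Y7.571
G1 X6.663 Y7.571
G1 X6.663 Y17.430
G1 X0.000 Y17.430
G1 X0.000 Y0.000
M2 ; end

The solid is an L-shaped prism: outer 27.1 × 17.4 mm, arm thicknesses ≈ 7.57 mm (horizontal) and 6.66 mm (vertical), extruded 18 mm in z. Slicing at Δz = 2.578 mm — 7 equal slices spanning the solid's height, so layer i sits at z = i·h/7 — gives 7 non-empty perimeters. Each is a 6-segment closed polygon; G0 lifts to the layer z and rapids to the start vertex, then G1 traces the edges.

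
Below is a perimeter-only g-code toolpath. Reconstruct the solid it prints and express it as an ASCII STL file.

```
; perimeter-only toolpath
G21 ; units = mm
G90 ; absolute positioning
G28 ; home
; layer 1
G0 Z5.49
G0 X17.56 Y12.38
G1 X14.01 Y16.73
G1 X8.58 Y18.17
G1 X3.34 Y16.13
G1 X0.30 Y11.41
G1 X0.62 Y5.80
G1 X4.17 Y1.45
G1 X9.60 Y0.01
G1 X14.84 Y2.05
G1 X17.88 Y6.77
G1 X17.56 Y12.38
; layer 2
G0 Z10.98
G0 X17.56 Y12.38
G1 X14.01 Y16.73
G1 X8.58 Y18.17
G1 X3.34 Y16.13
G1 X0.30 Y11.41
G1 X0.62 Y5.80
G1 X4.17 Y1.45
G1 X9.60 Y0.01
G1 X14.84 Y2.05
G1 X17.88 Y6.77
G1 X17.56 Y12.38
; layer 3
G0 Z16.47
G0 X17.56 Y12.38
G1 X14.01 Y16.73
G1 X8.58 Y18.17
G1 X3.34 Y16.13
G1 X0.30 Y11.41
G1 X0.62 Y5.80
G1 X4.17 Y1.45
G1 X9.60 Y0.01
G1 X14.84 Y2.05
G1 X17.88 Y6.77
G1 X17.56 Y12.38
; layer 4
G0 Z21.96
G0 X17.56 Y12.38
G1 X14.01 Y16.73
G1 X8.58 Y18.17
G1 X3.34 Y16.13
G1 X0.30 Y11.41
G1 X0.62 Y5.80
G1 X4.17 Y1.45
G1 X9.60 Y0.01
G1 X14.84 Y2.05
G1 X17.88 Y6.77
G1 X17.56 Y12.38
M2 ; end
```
solid part
  facet normal 0.0000 0.0000 -1.0000
    outer loop
      vertex 8.58 18.17 0.00
      vertex 14.01 16.73 0.00
      vertex 17.56 12.38 0.00
    endloop
  endfacet
  facet normal 0.0000 0.0000 -1.0000
    outer loop
      vertex 3.34 16.13 0.00
      vertex 8.58 18.17 0.00
      vertex 17.56 12.38 0.00
    endloop
  endfacet
  facet normal 0.0000 0.0000 -1.0000
    outer loop
      vertex 0.30 11.41 0.00
      vertex 3.34 16.13 0.00
      vertex 17.56 12.38 0.00
    endloop
  endfacet
  facet normal 0.0000 0.0000 -1.0000
    outer loop
      vertex 0.62 5.80 0.00
      vertex 0.30 11.41 0.00
      vertex 17.56 12.38 0.00
    endloop
  endfacet
  facet normal 0.0000 0.0000 -1.0000
    outer loop
      vertex 4.17 1.45 0.00
      vertex 0.62 5.80 0.00
      vertex 17.56 12.38 0.00
    endloop
  endfacet
  facet normal 0.0000 0.0000 -1.0000
    outer loop
      vertex 9.60 0.01 0.00
      vertex 4.17 1.45 0.00
      vertex 17.56 12.38 0.00
    endloop
  endfacet
  facet normal 0.0000 0.0000 -1.0000
    outer loop
      vertex 14.84 2.05 0.00
      vertex 9.60 0.01 0.00
      vertex 17.56 12.38 0.00
    endloop
  endfacet
  facet normal 0.0000 0.0000 -1.0000
    outer loop
      vertex 17.88 6.77 0.00
      vertex 14.84 2.05 0.00
      vertex 17.56 12.38 0.00
    endloop
  endfacet
  facet normal 0.0000 0.0000 1.0000
    outer loop
      vertex 17.56 12.38 21.96
      vertex 14.01 16.73 21.96
      vertex 8.58 18.17 21.96
    endloop
  endfacet
  facet normal 0.0000 0.0000 1.0000
    outer loop
      vertex 17.56 12.38 21.96
      vertex 8.58 18.17 21.96
      vertex 3.34 16.13 21.96
    endloop
  endfacet
  facet normal 0.0000 0.0000 1.0000
    outer loop
      vertex 17.56 12.38 21.96
      vertex 3.34 16.13 21.96
      vertex 0.30 11.41 21.96
    endloop
  endfacet
  facet normal 0.0000 0.0000 1.0000
    outer loop
      vertex 17.56 12.38 21.96
      vertex 0.30 11.41 21.96
      vertex 0.62 5.80 21.96
    endloop
  endfacet
  facet normal 0.0000 0.0000 1.0000
    outer loop
      vertex 17.56 12.38 21.96
      vertex 0.62 5.80 21.96
      vertex 4.17 1.45 21.96
    endloop
  endfacet
  facet normal 0.0000 0.0000 1.0000
    outer loop
      vertex 17.56 12.38 21.96
      vertex 4.17 1.45 21.96
      vertex 9.60 0.01 21.96
    endloop
  endfacet
  facet normal 0.0000 0.0000 1.0000
    outer loop
      vertex 17.56 12.38 21.96
      vertex 9.60 0.01 21.96
      vertex 14.84 2.05 21.96
    endloop
  endfacet
  facet normal 0.0000 0.0000 1.0000
    outer loop
      vertex 17.56 12.38 21.96
      vertex 14.84 2.05 21.96
      vertex 17.88 6.77 21.96
    endloop
  endfacet
  facet normal 0.7748 0.6323 0.0000
    outer loop
      vertex 17.56 12.38 0.00
      vertex 14.01 16.73 0.00
      vertex 14.01 16.73 21.96
    endloop
  endfacet
  facet normal 0.7748 0.6323 0.0000
    outer loop
      vertex 17.56 12.38 0.00
      vertex 14.01 16.73 21.96
      vertex 17.56 12.38 21.96
    endloop
  endfacet
  facet normal 0.2563 0.9666 0.0000
    outer loop
      vertex 14.01 16.73 0.00
      vertex 8.58 18.17 0.00
      vertex 8.58 18.17 21.96
    endloop
  endfacet
  facet normal 0.2563 0.9666 0.0000
    outer loop
      vertex 14.01 16.73 0.00
      vertex 8.58 18.17 21.96
      vertex 14.01 16.73 21.96
    endloop
  endfacet
  facet normal -0.3628 0.9319 0.0000
    outer loop
      vertex 8.58 18.17 0.00
      vertex 3.34 16.13 0.00
      vertex 3.34 16.13 21.96
    endloop
  endfacet
  facet normal -0.3628 0.9319 0.0000
    outer loop
      vertex 8.58 18.17 0.00
      vertex 3.34 16.13 21.96
      vertex 8.58 18.17 21.96
    endloop
  endfacet
  facet normal -0.8407 0.5415 0.0000
    outer loop
      vertex 3.34 16.13 0.00
      vertex 0.30 11.41 0.00
      vertex 0.30 11.41 21.96
    endloop
  endfacet
  facet normal -0.8407 0.5415 0.0000
    outer loop
      vertex 3.34 16.13 0.00
      vertex 0.30 11.41 21.96
      vertex 3.34 16.13 21.96
    endloop
  endfacet
  facet normal -0.9984 -0.0569 0.0000
    outer loop
      vertex 0.30 11.41 0.00
      vertex 0.62 5.80 0.00
      vertex 0.62 5.80 21.96
    endloop
  endfacet
  facet normal -0.9984 -0.0569 0.0000
    outer loop
      vertex 0.30 11.41 0.00
      vertex 0.62 5.80 21.96
      vertex 0.30 11.41 21.96
    endloop
  endfacet
  facet normal -0.7748 -0.6323 0.0000
    outer loop
      vertex 0.62 5.80 0.00
      vertex 4.17 1.45 0.00
      vertex 4.17 1.45 21.96
    endloop
  endfacet
  facet normal -0.7748 -0.6323 0.0000
    outer loop
      vertex 0.62 5.80 0.00
      vertex 4.17 1.45 21.96
      vertex 0.62 5.80 21.96
    endloop
  endfacet
  facet normal -0.2563 -0.9666 0.0000
    outer loop
      vertex 4.17 1.45 0.00
      vertex 9.60 0.01 0.00
      vertex 9.60 0.01 21.96
    endloop
  endfacet
  facet normal -0.2563 -0.9666 0.0000
    outer loop
      vertex 4.17 1.45 0.00
      vertex 9.60 0.01 21.96
      vertex 4.17 1.45 21.96
    endloop
  endfacet
  facet normal 0.3628 -0.9319 0.0000
    outer loop
      vertex 9.60 0.01 0.00
      vertex 14.84 2.05 0.00
      vertex 14.84 2.05 21.96
    endloop
  endfacet
  facet normal 0.3628 -0.9319 0.0000
    outer loop
      vertex 9.60 0.01 0.00
      vertex 14.84 2.05 21.96
      vertex 9.60 0.01 21.96
    endloop
  endfacet
  facet normal 0.8407 -0.5415 0.0000
    outer loop
      vertex 14.84 2.05 0.00
      vertex 17.88 6.77 0.00
      vertex 17.88 6.77 21.96
    endloop
  endfacet
  facet normal 0.8407 -0.5415 0.0000
    outer loop
      vertex 14.84 2.05 0.00
      vertex 17.88 6.77 21.96
      vertex 14.84 2.05 21.96
    endloop
  endfacet
  facet normal 0.9984 0.0569 0.0000
    outer loop
      vertex 17.88 6.77 0.00
      vertex 17.56 12.38 0.00
      vertex 17.56 12.38 21.96
    endloop
  endfacet
  facet normal 0.9984 0.0569 0.0000
    outer loop
      vertex 17.88 6.77 0.00
      vertex 17.56 12.38 21.96
      vertex 17.88 6.77 21.96
    endloop
  endfacet
endsolid part

The G0 Z moves step by Δz≈5.49 mm. Every layer's G1 loop is the same polygon, so the solid is a straight extrusion of it from z=0 to z≈22. Closing with flat bottom and top caps and triangulating gives 36 facets — a regular 10-sided prism (a cylinder approximated with 10 flat sides), circumscribed radius ≈ 9.09 mm, height ≈ 22 mm.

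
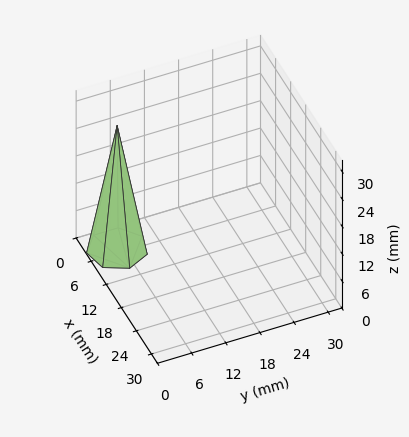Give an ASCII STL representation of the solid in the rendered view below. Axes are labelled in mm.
Reading the render: the shape is a regular 7-sided pyramid, base circumscribed radius ≈ 5 mm, apex at z ≈ 27 mm (dimensions read to the nearest mm from the axis ticks). For the STL, each face is triangulated and given an outward normal.

solid part
  facet normal 0.0000 0.0000 -1.0000
    outer loop
      vertex 3.887 9.875 0.000
      vertex 8.117 8.909 0.000
      vertex 10.000 5.000 0.000
    endloop
  endfacet
  facet normal 0.0000 0.0000 -1.0000
    outer loop
      vertex 0.495 7.169 0.000
      vertex 3.887 9.875 0.000
      vertex 10.000 5.000 0.000
    endloop
  endfacet
  facet normal 0.0000 0.0000 -1.0000
    outer loop
      vertex 0.495 2.831 0.000
      vertex 0.495 7.169 0.000
      vertex 10.000 5.000 0.000
    endloop
  endfacet
  facet normal 0.0000 0.0000 -1.0000
    outer loop
      vertex 3.887 0.125 0.000
      vertex 0.495 2.831 0.000
      vertex 10.000 5.000 0.000
    endloop
  endfacet
  facet normal 0.0000 0.0000 -1.0000
    outer loop
      vertex 8.117 1.091 0.000
      vertex 3.887 0.125 0.000
      vertex 10.000 5.000 0.000
    endloop
  endfacet
  facet normal 0.8886 0.4281 0.1646
    outer loop
      vertex 10.000 5.000 0.000
      vertex 8.117 8.909 0.000
      vertex 5.000 5.000 27.000
    endloop
  endfacet
  facet normal 0.2196 0.9616 0.1646
    outer loop
      vertex 8.117 8.909 0.000
      vertex 3.887 9.875 0.000
      vertex 5.000 5.000 27.000
    endloop
  endfacet
  facet normal -0.6151 0.7711 0.1646
    outer loop
      vertex 3.887 9.875 0.000
      vertex 0.495 7.169 0.000
      vertex 5.000 5.000 27.000
    endloop
  endfacet
  facet normal -0.9864 0.0000 0.1646
    outer loop
      vertex 0.495 7.169 0.000
      vertex 0.495 2.831 0.000
      vertex 5.000 5.000 27.000
    endloop
  endfacet
  facet normal -0.6151 -0.7711 0.1646
    outer loop
      vertex 0.495 2.831 0.000
      vertex 3.887 0.125 0.000
      vertex 5.000 5.000 27.000
    endloop
  endfacet
  facet normal 0.2196 -0.9616 0.1646
    outer loop
      vertex 3.887 0.125 0.000
      vertex 8.117 1.091 0.000
      vertex 5.000 5.000 27.000
    endloop
  endfacet
  facet normal 0.8886 -0.4281 0.1646
    outer loop
      vertex 8.117 1.091 0.000
      vertex 10.000 5.000 0.000
      vertex 5.000 5.000 27.000
    endloop
  endfacet
endsolid part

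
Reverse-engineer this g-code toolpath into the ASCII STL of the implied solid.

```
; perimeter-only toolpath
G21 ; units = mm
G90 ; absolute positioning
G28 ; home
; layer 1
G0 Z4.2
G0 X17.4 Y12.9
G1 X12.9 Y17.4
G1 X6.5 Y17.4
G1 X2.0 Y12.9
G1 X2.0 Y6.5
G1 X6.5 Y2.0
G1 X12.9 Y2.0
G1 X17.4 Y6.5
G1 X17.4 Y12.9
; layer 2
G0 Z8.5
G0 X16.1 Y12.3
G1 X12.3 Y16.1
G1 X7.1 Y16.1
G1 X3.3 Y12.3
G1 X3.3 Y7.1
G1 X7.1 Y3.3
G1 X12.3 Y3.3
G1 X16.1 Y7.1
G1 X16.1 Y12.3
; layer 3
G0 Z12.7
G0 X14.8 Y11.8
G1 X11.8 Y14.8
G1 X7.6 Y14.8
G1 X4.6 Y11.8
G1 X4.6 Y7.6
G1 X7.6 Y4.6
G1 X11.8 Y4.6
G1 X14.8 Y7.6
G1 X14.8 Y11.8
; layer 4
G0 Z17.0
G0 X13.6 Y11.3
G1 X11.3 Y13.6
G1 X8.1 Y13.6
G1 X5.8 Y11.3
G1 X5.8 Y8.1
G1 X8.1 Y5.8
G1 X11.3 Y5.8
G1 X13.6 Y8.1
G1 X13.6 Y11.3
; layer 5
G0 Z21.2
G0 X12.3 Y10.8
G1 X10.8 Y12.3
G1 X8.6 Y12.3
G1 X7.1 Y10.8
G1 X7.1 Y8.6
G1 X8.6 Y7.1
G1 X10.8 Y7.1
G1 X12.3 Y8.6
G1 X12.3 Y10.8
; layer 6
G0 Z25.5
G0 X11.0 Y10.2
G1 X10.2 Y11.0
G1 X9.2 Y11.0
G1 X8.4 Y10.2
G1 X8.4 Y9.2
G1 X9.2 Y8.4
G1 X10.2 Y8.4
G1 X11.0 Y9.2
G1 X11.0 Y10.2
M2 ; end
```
solid part
  facet normal 0.0000 0.0000 -1.0000
    outer loop
      vertex 6.0 18.7 0.0
      vertex 13.4 18.7 0.0
      vertex 18.7 13.4 0.0
    endloop
  endfacet
  facet normal 0.0000 0.0000 -1.0000
    outer loop
      vertex 0.7 13.4 0.0
      vertex 6.0 18.7 0.0
      vertex 18.7 13.4 0.0
    endloop
  endfacet
  facet normal 0.0000 0.0000 -1.0000
    outer loop
      vertex 0.7 6.0 0.0
      vertex 0.7 13.4 0.0
      vertex 18.7 13.4 0.0
    endloop
  endfacet
  facet normal 0.0000 0.0000 -1.0000
    outer loop
      vertex 6.0 0.7 0.0
      vertex 0.7 6.0 0.0
      vertex 18.7 13.4 0.0
    endloop
  endfacet
  facet normal 0.0000 0.0000 -1.0000
    outer loop
      vertex 13.4 0.7 0.0
      vertex 6.0 0.7 0.0
      vertex 18.7 13.4 0.0
    endloop
  endfacet
  facet normal 0.0000 0.0000 -1.0000
    outer loop
      vertex 18.7 6.0 0.0
      vertex 13.4 0.7 0.0
      vertex 18.7 13.4 0.0
    endloop
  endfacet
  facet normal 0.6768 0.6768 0.2894
    outer loop
      vertex 18.7 13.4 0.0
      vertex 13.4 18.7 0.0
      vertex 9.7 9.7 29.7
    endloop
  endfacet
  facet normal 0.0000 0.9570 0.2900
    outer loop
      vertex 13.4 18.7 0.0
      vertex 6.0 18.7 0.0
      vertex 9.7 9.7 29.7
    endloop
  endfacet
  facet normal -0.6768 0.6768 0.2894
    outer loop
      vertex 6.0 18.7 0.0
      vertex 0.7 13.4 0.0
      vertex 9.7 9.7 29.7
    endloop
  endfacet
  facet normal -0.9570 0.0000 0.2900
    outer loop
      vertex 0.7 13.4 0.0
      vertex 0.7 6.0 0.0
      vertex 9.7 9.7 29.7
    endloop
  endfacet
  facet normal -0.6768 -0.6768 0.2894
    outer loop
      vertex 0.7 6.0 0.0
      vertex 6.0 0.7 0.0
      vertex 9.7 9.7 29.7
    endloop
  endfacet
  facet normal 0.0000 -0.9570 0.2900
    outer loop
      vertex 6.0 0.7 0.0
      vertex 13.4 0.7 0.0
      vertex 9.7 9.7 29.7
    endloop
  endfacet
  facet normal 0.6768 -0.6768 0.2894
    outer loop
      vertex 13.4 0.7 0.0
      vertex 18.7 6.0 0.0
      vertex 9.7 9.7 29.7
    endloop
  endfacet
  facet normal 0.9570 0.0000 0.2900
    outer loop
      vertex 18.7 6.0 0.0
      vertex 18.7 13.4 0.0
      vertex 9.7 9.7 29.7
    endloop
  endfacet
endsolid part

The G0 Z moves step by Δz≈4.2 mm. The G1 loops shrink linearly with z, so the solid tapers from its base footprint up to z≈29.7. Closing with a flat bottom cap and the tapered top and triangulating gives 14 facets — a regular 8-sided pyramid, base circumscribed radius ≈ 9.7 mm, apex at z ≈ 29.7 mm.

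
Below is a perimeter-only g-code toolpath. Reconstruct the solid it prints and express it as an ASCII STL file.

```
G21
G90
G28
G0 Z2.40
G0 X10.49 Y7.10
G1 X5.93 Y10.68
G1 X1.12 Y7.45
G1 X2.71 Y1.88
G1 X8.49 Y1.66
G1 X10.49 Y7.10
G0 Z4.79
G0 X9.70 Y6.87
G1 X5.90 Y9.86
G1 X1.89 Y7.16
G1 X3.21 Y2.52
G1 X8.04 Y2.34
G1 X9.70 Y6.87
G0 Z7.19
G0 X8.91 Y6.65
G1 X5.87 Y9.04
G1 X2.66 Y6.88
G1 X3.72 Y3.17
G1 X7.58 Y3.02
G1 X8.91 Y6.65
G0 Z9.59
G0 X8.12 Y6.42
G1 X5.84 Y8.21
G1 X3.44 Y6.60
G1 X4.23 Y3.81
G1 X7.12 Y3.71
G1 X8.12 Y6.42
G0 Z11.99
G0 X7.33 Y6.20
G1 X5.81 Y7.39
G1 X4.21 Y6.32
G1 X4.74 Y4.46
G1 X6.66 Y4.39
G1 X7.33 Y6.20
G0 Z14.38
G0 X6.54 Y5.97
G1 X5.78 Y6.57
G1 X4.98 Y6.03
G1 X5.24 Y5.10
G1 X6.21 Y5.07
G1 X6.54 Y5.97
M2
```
solid part
  facet normal 0.0000 0.0000 -1.0000
    outer loop
      vertex 0.35 7.73 0.00
      vertex 5.96 11.50 0.00
      vertex 11.28 7.32 0.00
    endloop
  endfacet
  facet normal 0.0000 0.0000 -1.0000
    outer loop
      vertex 2.20 1.23 0.00
      vertex 0.35 7.73 0.00
      vertex 11.28 7.32 0.00
    endloop
  endfacet
  facet normal 0.0000 0.0000 -1.0000
    outer loop
      vertex 8.95 0.98 0.00
      vertex 2.20 1.23 0.00
      vertex 11.28 7.32 0.00
    endloop
  endfacet
  facet normal 0.5954 0.7577 0.2671
    outer loop
      vertex 11.28 7.32 0.00
      vertex 5.96 11.50 0.00
      vertex 5.75 5.75 16.78
    endloop
  endfacet
  facet normal -0.5375 0.7998 0.2673
    outer loop
      vertex 5.96 11.50 0.00
      vertex 0.35 7.73 0.00
      vertex 5.75 5.75 16.78
    endloop
  endfacet
  facet normal -0.9268 -0.2638 0.2671
    outer loop
      vertex 0.35 7.73 0.00
      vertex 2.20 1.23 0.00
      vertex 5.75 5.75 16.78
    endloop
  endfacet
  facet normal -0.0357 -0.9630 0.2670
    outer loop
      vertex 2.20 1.23 0.00
      vertex 8.95 0.98 0.00
      vertex 5.75 5.75 16.78
    endloop
  endfacet
  facet normal 0.9045 -0.3324 0.2670
    outer loop
      vertex 8.95 0.98 0.00
      vertex 11.28 7.32 0.00
      vertex 5.75 5.75 16.78
    endloop
  endfacet
endsolid part

The G0 Z moves step by Δz≈2.40 mm. The G1 loops shrink linearly with z, so the solid tapers from its base footprint up to z≈16.8. Closing with a flat bottom cap and the tapered top and triangulating gives 8 facets — a regular 5-sided pyramid, base circumscribed radius ≈ 5.75 mm, apex at z ≈ 16.8 mm.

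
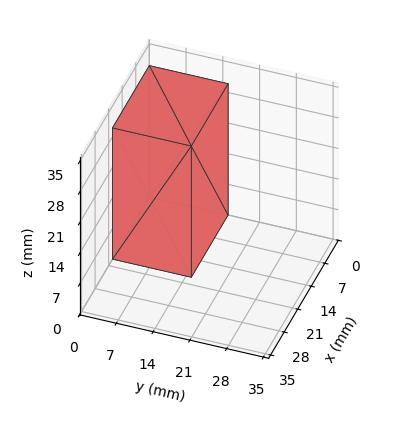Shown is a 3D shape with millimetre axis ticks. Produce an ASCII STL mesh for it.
Reading the render: the shape is a rectangular box, roughly 19 × 15 mm footprint and 30 mm tall (dimensions read to the nearest mm from the axis ticks). For the STL, each face is triangulated and given an outward normal.

solid part
  facet normal 0.0000 0.0000 -1.0000
    outer loop
      vertex 19.00 15.00 0.00
      vertex 19.00 0.00 0.00
      vertex 0.00 0.00 0.00
    endloop
  endfacet
  facet normal 0.0000 0.0000 -1.0000
    outer loop
      vertex 0.00 15.00 0.00
      vertex 19.00 15.00 0.00
      vertex 0.00 0.00 0.00
    endloop
  endfacet
  facet normal 0.0000 0.0000 1.0000
    outer loop
      vertex 0.00 0.00 30.00
      vertex 19.00 0.00 30.00
      vertex 19.00 15.00 30.00
    endloop
  endfacet
  facet normal 0.0000 0.0000 1.0000
    outer loop
      vertex 0.00 0.00 30.00
      vertex 19.00 15.00 30.00
      vertex 0.00 15.00 30.00
    endloop
  endfacet
  facet normal 0.0000 -1.0000 0.0000
    outer loop
      vertex 0.00 0.00 0.00
      vertex 19.00 0.00 0.00
      vertex 19.00 0.00 30.00
    endloop
  endfacet
  facet normal 0.0000 -1.0000 0.0000
    outer loop
      vertex 0.00 0.00 0.00
      vertex 19.00 0.00 30.00
      vertex 0.00 0.00 30.00
    endloop
  endfacet
  facet normal 0.0000 1.0000 0.0000
    outer loop
      vertex 19.00 15.00 30.00
      vertex 19.00 15.00 0.00
      vertex 0.00 15.00 0.00
    endloop
  endfacet
  facet normal 0.0000 1.0000 0.0000
    outer loop
      vertex 0.00 15.00 30.00
      vertex 19.00 15.00 30.00
      vertex 0.00 15.00 0.00
    endloop
  endfacet
  facet normal -1.0000 0.0000 0.0000
    outer loop
      vertex 0.00 15.00 30.00
      vertex 0.00 15.00 0.00
      vertex 0.00 0.00 0.00
    endloop
  endfacet
  facet normal -1.0000 0.0000 0.0000
    outer loop
      vertex 0.00 0.00 30.00
      vertex 0.00 15.00 30.00
      vertex 0.00 0.00 0.00
    endloop
  endfacet
  facet normal 1.0000 0.0000 0.0000
    outer loop
      vertex 19.00 0.00 0.00
      vertex 19.00 15.00 0.00
      vertex 19.00 15.00 30.00
    endloop
  endfacet
  facet normal 1.0000 0.0000 0.0000
    outer loop
      vertex 19.00 0.00 0.00
      vertex 19.00 15.00 30.00
      vertex 19.00 0.00 30.00
    endloop
  endfacet
endsolid part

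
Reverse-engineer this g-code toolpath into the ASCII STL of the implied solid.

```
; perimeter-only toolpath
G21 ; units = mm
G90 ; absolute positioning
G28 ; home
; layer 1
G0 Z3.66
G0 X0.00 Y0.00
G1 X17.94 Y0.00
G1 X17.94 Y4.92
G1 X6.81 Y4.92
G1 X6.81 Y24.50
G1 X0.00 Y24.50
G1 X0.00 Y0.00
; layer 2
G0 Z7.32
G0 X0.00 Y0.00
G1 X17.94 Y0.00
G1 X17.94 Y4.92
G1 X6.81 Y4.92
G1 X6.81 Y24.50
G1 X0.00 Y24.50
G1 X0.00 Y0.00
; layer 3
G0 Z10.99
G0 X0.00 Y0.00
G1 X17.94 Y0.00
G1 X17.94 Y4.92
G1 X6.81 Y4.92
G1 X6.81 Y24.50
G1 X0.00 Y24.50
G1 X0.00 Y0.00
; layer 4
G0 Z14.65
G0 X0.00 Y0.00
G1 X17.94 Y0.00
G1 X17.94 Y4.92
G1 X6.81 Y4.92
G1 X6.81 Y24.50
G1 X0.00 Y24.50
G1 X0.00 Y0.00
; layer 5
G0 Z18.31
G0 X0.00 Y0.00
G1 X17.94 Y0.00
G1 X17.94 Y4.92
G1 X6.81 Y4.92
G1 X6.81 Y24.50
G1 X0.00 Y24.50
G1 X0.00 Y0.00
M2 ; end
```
solid part
  facet normal 0.0000 0.0000 -1.0000
    outer loop
      vertex 17.94 4.92 0.00
      vertex 17.94 0.00 0.00
      vertex 0.00 0.00 0.00
    endloop
  endfacet
  facet normal 0.0000 0.0000 -1.0000
    outer loop
      vertex 6.81 4.92 0.00
      vertex 17.94 4.92 0.00
      vertex 0.00 0.00 0.00
    endloop
  endfacet
  facet normal 0.0000 0.0000 -1.0000
    outer loop
      vertex 6.81 24.50 0.00
      vertex 6.81 4.92 0.00
      vertex 0.00 0.00 0.00
    endloop
  endfacet
  facet normal 0.0000 0.0000 -1.0000
    outer loop
      vertex 0.00 24.50 0.00
      vertex 6.81 24.50 0.00
      vertex 0.00 0.00 0.00
    endloop
  endfacet
  facet normal 0.0000 0.0000 1.0000
    outer loop
      vertex 0.00 0.00 18.31
      vertex 17.94 0.00 18.31
      vertex 17.94 4.92 18.31
    endloop
  endfacet
  facet normal 0.0000 0.0000 1.0000
    outer loop
      vertex 0.00 0.00 18.31
      vertex 17.94 4.92 18.31
      vertex 6.81 4.92 18.31
    endloop
  endfacet
  facet normal 0.0000 0.0000 1.0000
    outer loop
      vertex 0.00 0.00 18.31
      vertex 6.81 4.92 18.31
      vertex 6.81 24.50 18.31
    endloop
  endfacet
  facet normal 0.0000 0.0000 1.0000
    outer loop
      vertex 0.00 0.00 18.31
      vertex 6.81 24.50 18.31
      vertex 0.00 24.50 18.31
    endloop
  endfacet
  facet normal 0.0000 -1.0000 0.0000
    outer loop
      vertex 0.00 0.00 0.00
      vertex 17.94 0.00 0.00
      vertex 17.94 0.00 18.31
    endloop
  endfacet
  facet normal 0.0000 -1.0000 0.0000
    outer loop
      vertex 0.00 0.00 0.00
      vertex 17.94 0.00 18.31
      vertex 0.00 0.00 18.31
    endloop
  endfacet
  facet normal 1.0000 0.0000 0.0000
    outer loop
      vertex 17.94 0.00 0.00
      vertex 17.94 4.92 0.00
      vertex 17.94 4.92 18.31
    endloop
  endfacet
  facet normal 1.0000 0.0000 0.0000
    outer loop
      vertex 17.94 0.00 0.00
      vertex 17.94 4.92 18.31
      vertex 17.94 0.00 18.31
    endloop
  endfacet
  facet normal 0.0000 1.0000 0.0000
    outer loop
      vertex 17.94 4.92 0.00
      vertex 6.81 4.92 0.00
      vertex 6.81 4.92 18.31
    endloop
  endfacet
  facet normal 0.0000 1.0000 0.0000
    outer loop
      vertex 17.94 4.92 0.00
      vertex 6.81 4.92 18.31
      vertex 17.94 4.92 18.31
    endloop
  endfacet
  facet normal 1.0000 0.0000 0.0000
    outer loop
      vertex 6.81 4.92 0.00
      vertex 6.81 24.50 0.00
      vertex 6.81 24.50 18.31
    endloop
  endfacet
  facet normal 1.0000 0.0000 0.0000
    outer loop
      vertex 6.81 4.92 0.00
      vertex 6.81 24.50 18.31
      vertex 6.81 4.92 18.31
    endloop
  endfacet
  facet normal 0.0000 1.0000 0.0000
    outer loop
      vertex 6.81 24.50 0.00
      vertex 0.00 24.50 0.00
      vertex 0.00 24.50 18.31
    endloop
  endfacet
  facet normal 0.0000 1.0000 0.0000
    outer loop
      vertex 6.81 24.50 0.00
      vertex 0.00 24.50 18.31
      vertex 6.81 24.50 18.31
    endloop
  endfacet
  facet normal -1.0000 0.0000 0.0000
    outer loop
      vertex 0.00 24.50 0.00
      vertex 0.00 0.00 0.00
      vertex 0.00 0.00 18.31
    endloop
  endfacet
  facet normal -1.0000 0.0000 0.0000
    outer loop
      vertex 0.00 24.50 0.00
      vertex 0.00 0.00 18.31
      vertex 0.00 24.50 18.31
    endloop
  endfacet
endsolid part

The G0 Z moves step by Δz≈3.66 mm. Every layer's G1 loop is the same polygon, so the solid is a straight extrusion of it from z=0 to z≈18.3. Closing with flat bottom and top caps and triangulating gives 20 facets — an L-shaped prism: outer 17.9 × 24.5 mm, arm thicknesses ≈ 4.92 mm (horizontal) and 6.81 mm (vertical), extruded 18.3 mm in z.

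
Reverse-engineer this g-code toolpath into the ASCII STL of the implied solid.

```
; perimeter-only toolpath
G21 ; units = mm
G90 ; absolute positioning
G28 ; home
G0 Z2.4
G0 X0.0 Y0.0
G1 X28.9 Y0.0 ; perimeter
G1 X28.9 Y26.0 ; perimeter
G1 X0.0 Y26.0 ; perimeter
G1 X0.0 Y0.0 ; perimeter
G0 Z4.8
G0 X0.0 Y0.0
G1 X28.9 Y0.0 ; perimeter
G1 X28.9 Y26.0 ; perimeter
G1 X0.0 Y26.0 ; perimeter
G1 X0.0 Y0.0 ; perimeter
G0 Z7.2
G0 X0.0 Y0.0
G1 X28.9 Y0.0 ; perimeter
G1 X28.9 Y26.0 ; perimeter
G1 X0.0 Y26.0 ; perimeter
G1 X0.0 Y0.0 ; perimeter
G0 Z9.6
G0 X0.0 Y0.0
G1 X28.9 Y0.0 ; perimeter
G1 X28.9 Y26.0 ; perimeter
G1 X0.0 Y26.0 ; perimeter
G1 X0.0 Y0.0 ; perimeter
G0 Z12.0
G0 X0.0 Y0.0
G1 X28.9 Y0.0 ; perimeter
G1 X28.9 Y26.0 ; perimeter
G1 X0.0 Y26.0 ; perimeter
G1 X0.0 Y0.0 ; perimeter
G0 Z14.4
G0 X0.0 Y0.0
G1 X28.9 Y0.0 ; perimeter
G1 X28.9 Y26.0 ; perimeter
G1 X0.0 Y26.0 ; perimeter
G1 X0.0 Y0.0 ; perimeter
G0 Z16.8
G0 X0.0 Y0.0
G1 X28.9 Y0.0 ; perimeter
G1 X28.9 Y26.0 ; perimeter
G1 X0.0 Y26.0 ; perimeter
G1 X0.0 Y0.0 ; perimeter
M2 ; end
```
solid part
  facet normal 0.0000 0.0000 -1.0000
    outer loop
      vertex 28.9 26.0 0.0
      vertex 28.9 0.0 0.0
      vertex 0.0 0.0 0.0
    endloop
  endfacet
  facet normal 0.0000 0.0000 -1.0000
    outer loop
      vertex 0.0 26.0 0.0
      vertex 28.9 26.0 0.0
      vertex 0.0 0.0 0.0
    endloop
  endfacet
  facet normal 0.0000 0.0000 1.0000
    outer loop
      vertex 0.0 0.0 16.8
      vertex 28.9 0.0 16.8
      vertex 28.9 26.0 16.8
    endloop
  endfacet
  facet normal 0.0000 0.0000 1.0000
    outer loop
      vertex 0.0 0.0 16.8
      vertex 28.9 26.0 16.8
      vertex 0.0 26.0 16.8
    endloop
  endfacet
  facet normal 0.0000 -1.0000 0.0000
    outer loop
      vertex 0.0 0.0 0.0
      vertex 28.9 0.0 0.0
      vertex 28.9 0.0 16.8
    endloop
  endfacet
  facet normal 0.0000 -1.0000 0.0000
    outer loop
      vertex 0.0 0.0 0.0
      vertex 28.9 0.0 16.8
      vertex 0.0 0.0 16.8
    endloop
  endfacet
  facet normal 0.0000 1.0000 0.0000
    outer loop
      vertex 28.9 26.0 16.8
      vertex 28.9 26.0 0.0
      vertex 0.0 26.0 0.0
    endloop
  endfacet
  facet normal 0.0000 1.0000 0.0000
    outer loop
      vertex 0.0 26.0 16.8
      vertex 28.9 26.0 16.8
      vertex 0.0 26.0 0.0
    endloop
  endfacet
  facet normal -1.0000 0.0000 0.0000
    outer loop
      vertex 0.0 26.0 16.8
      vertex 0.0 26.0 0.0
      vertex 0.0 0.0 0.0
    endloop
  endfacet
  facet normal -1.0000 0.0000 0.0000
    outer loop
      vertex 0.0 0.0 16.8
      vertex 0.0 26.0 16.8
      vertex 0.0 0.0 0.0
    endloop
  endfacet
  facet normal 1.0000 0.0000 0.0000
    outer loop
      vertex 28.9 0.0 0.0
      vertex 28.9 26.0 0.0
      vertex 28.9 26.0 16.8
    endloop
  endfacet
  facet normal 1.0000 0.0000 0.0000
    outer loop
      vertex 28.9 0.0 0.0
      vertex 28.9 26.0 16.8
      vertex 28.9 0.0 16.8
    endloop
  endfacet
endsolid part

The G0 Z moves step by Δz≈2.4 mm. Every layer's G1 loop is the same polygon, so the solid is a straight extrusion of it from z=0 to z≈16.8. Closing with flat bottom and top caps and triangulating gives 12 facets — a rectangular box, roughly 28.9 × 26 mm footprint and 16.8 mm tall.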